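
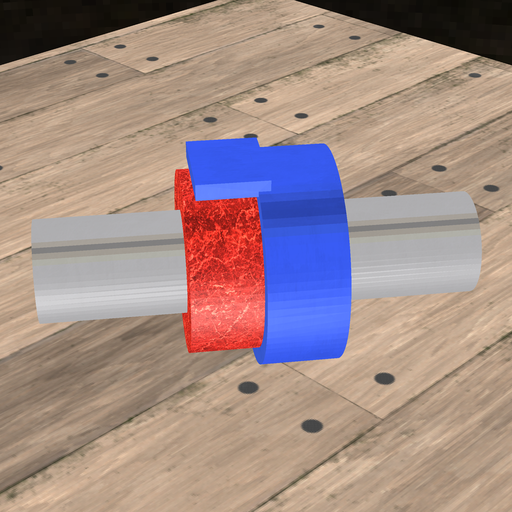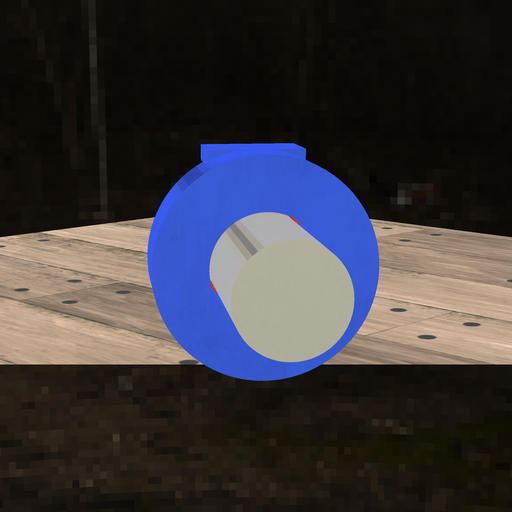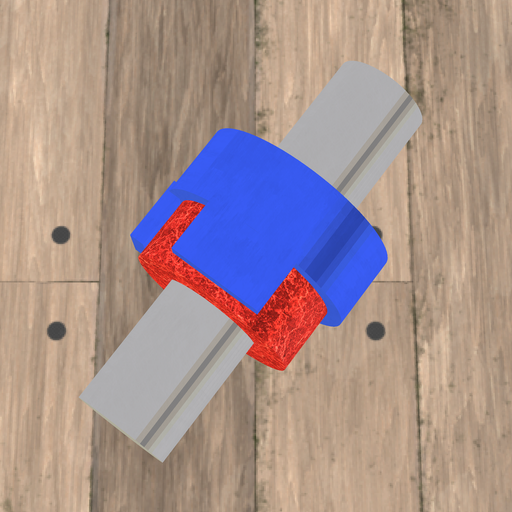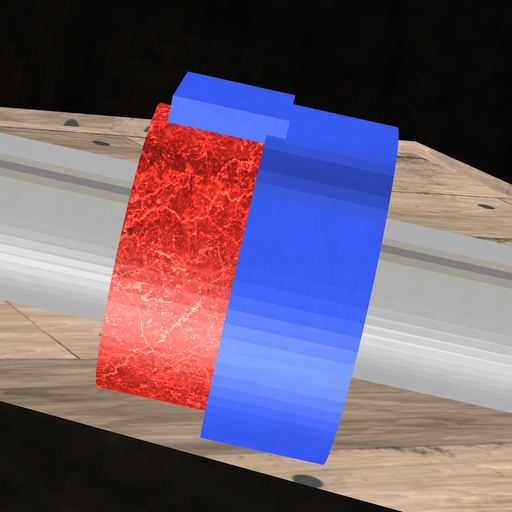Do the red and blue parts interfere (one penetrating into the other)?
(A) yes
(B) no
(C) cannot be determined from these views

(A) yes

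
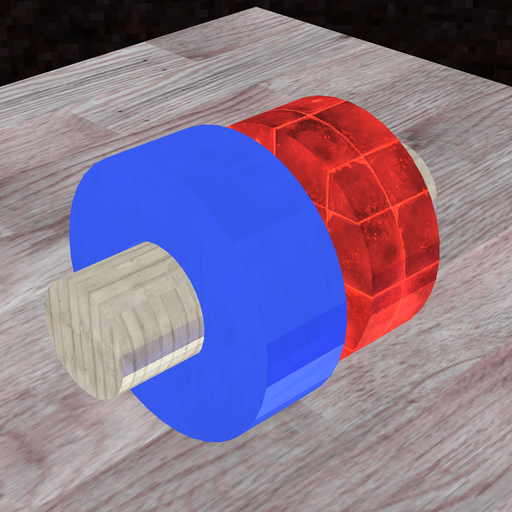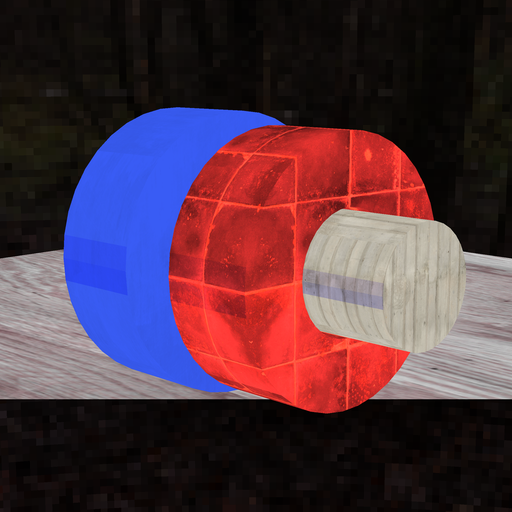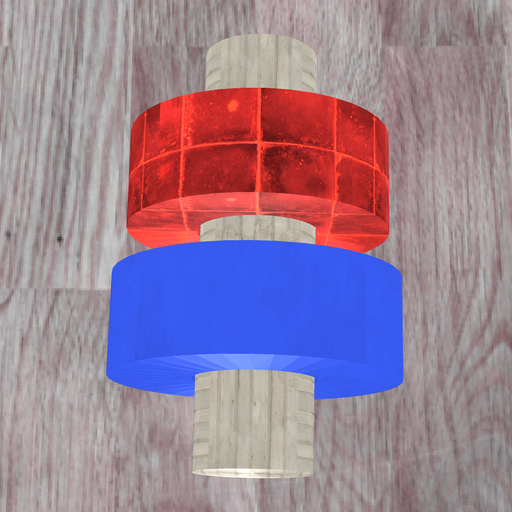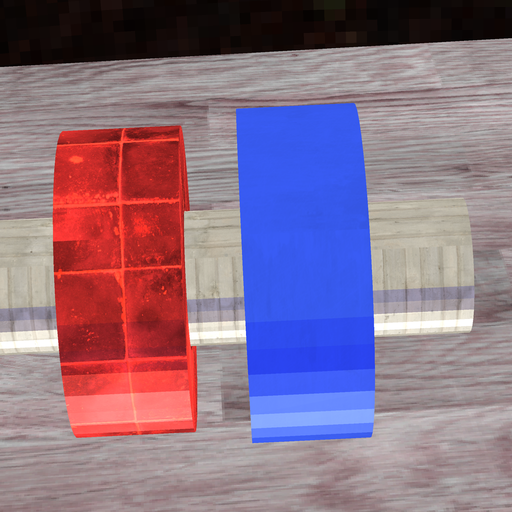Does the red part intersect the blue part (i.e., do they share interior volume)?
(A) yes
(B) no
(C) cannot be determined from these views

(B) no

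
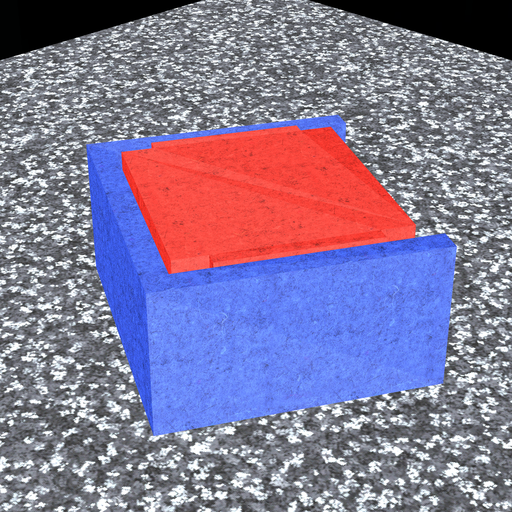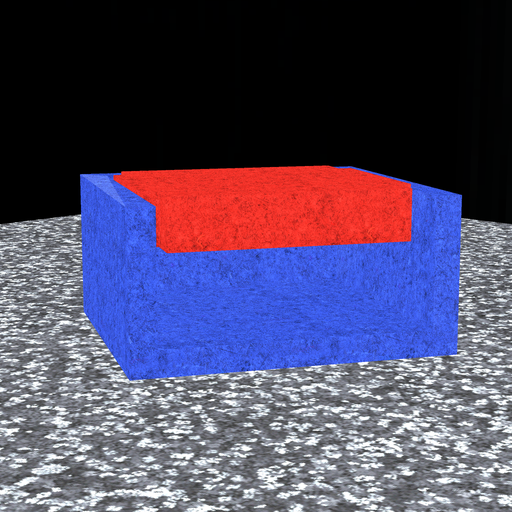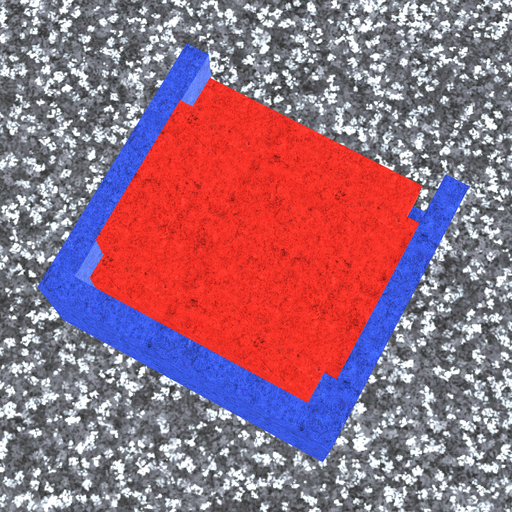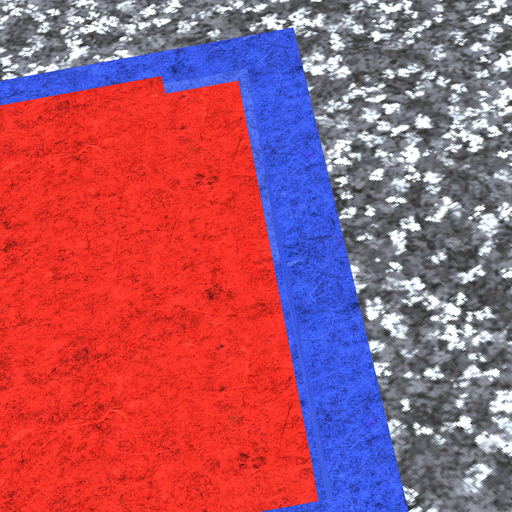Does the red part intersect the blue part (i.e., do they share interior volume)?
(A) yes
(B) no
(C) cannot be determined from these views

(B) no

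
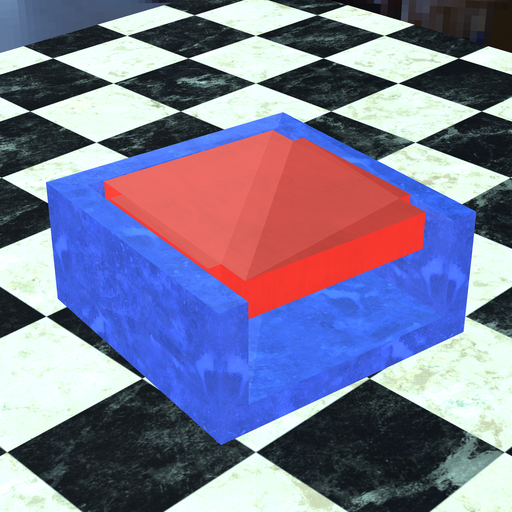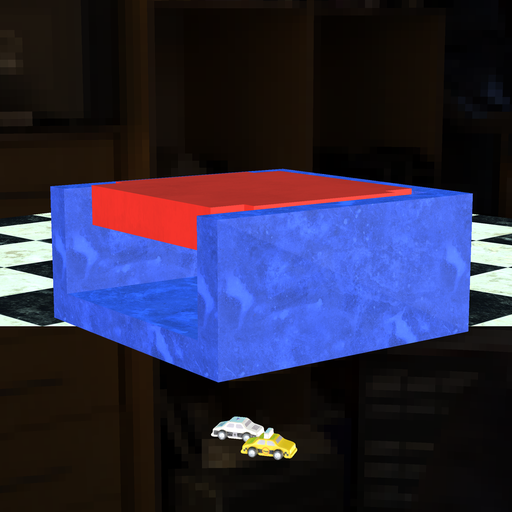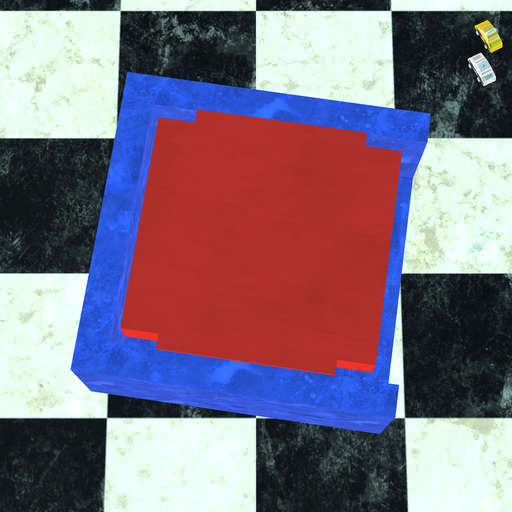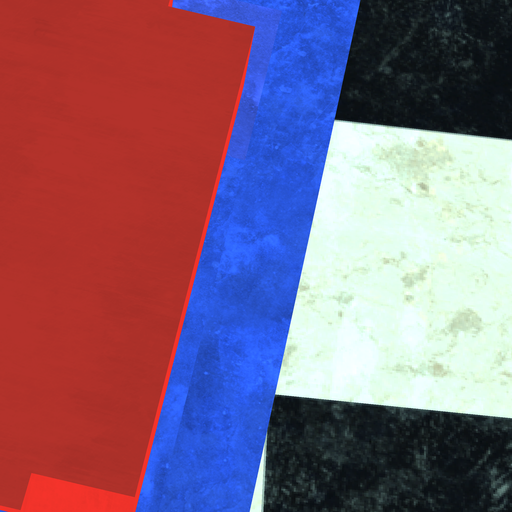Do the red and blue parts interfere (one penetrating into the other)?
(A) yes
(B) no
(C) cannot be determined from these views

(B) no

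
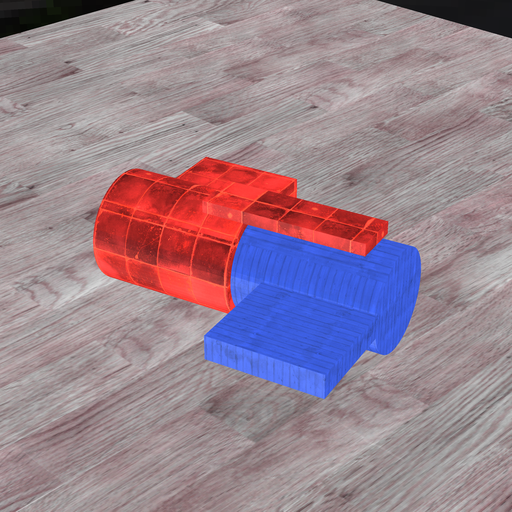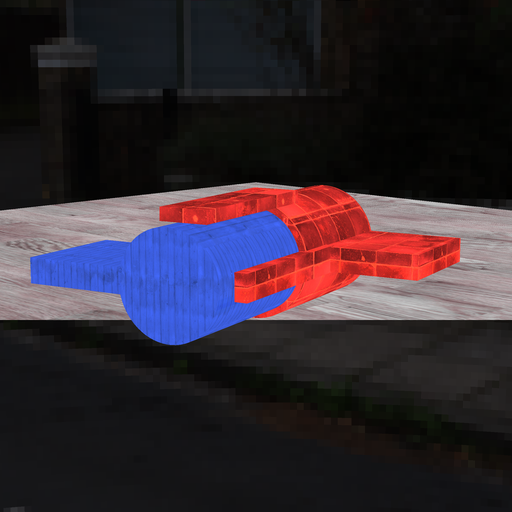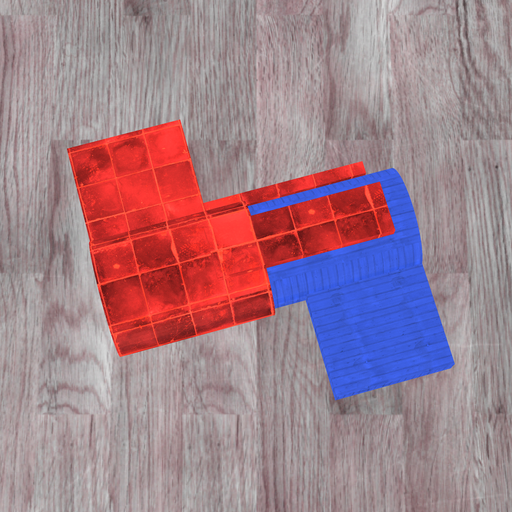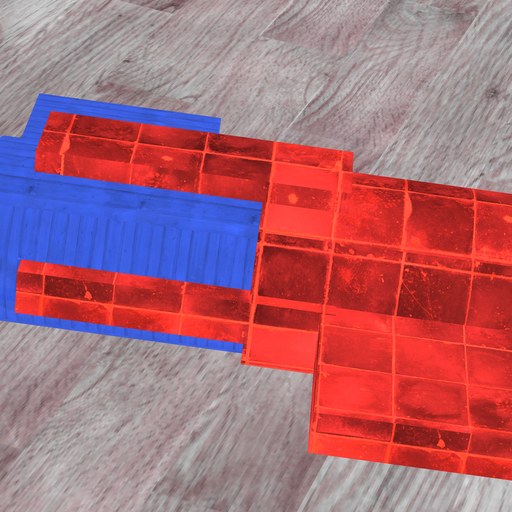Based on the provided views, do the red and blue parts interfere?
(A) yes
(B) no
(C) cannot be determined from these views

(A) yes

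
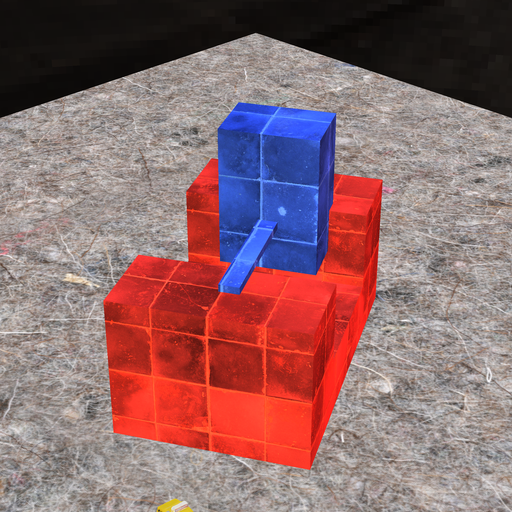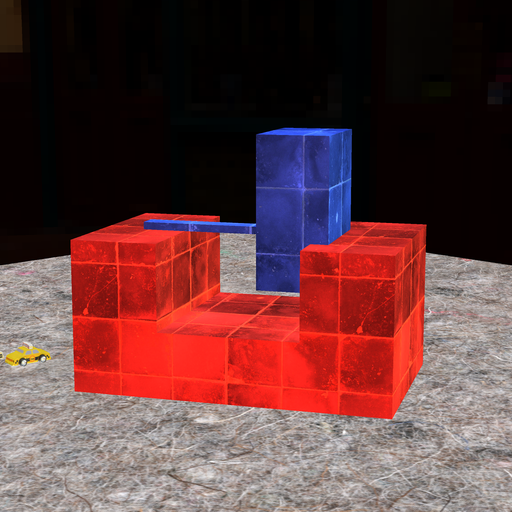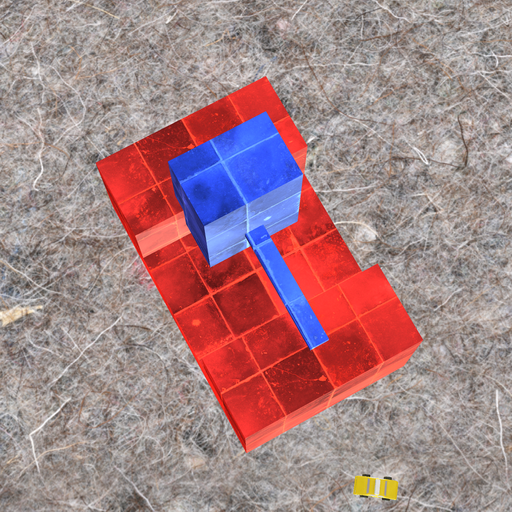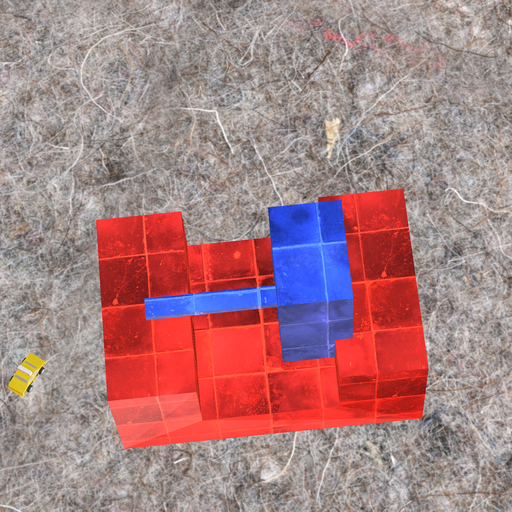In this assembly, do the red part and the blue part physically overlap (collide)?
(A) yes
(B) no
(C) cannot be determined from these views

(A) yes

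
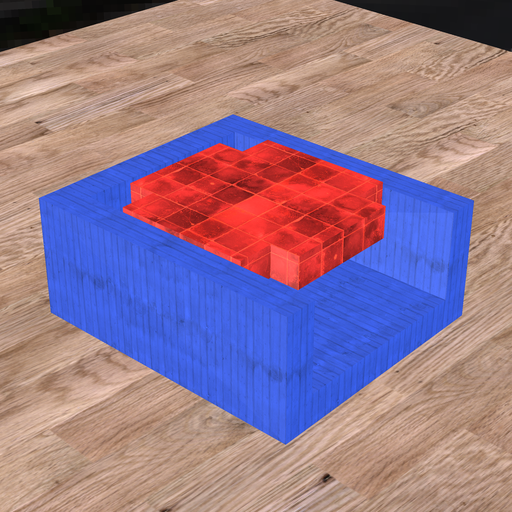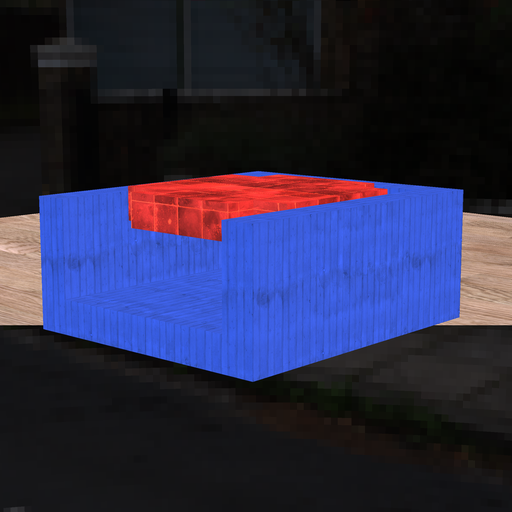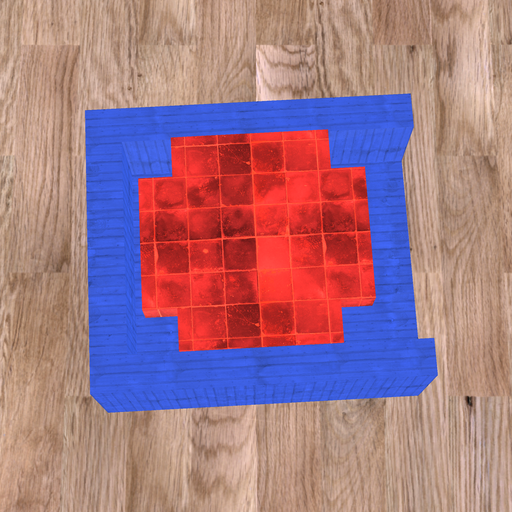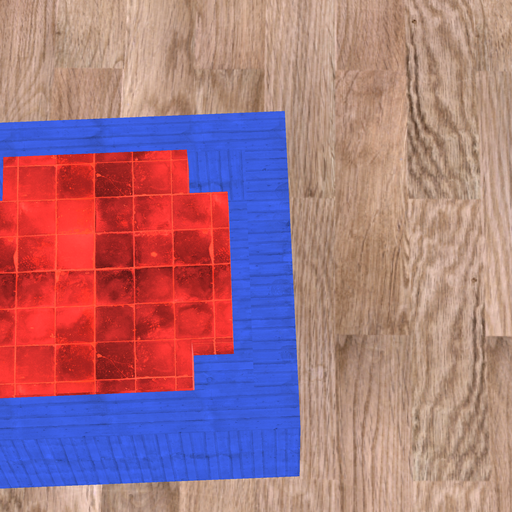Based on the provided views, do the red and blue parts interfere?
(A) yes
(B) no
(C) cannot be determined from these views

(B) no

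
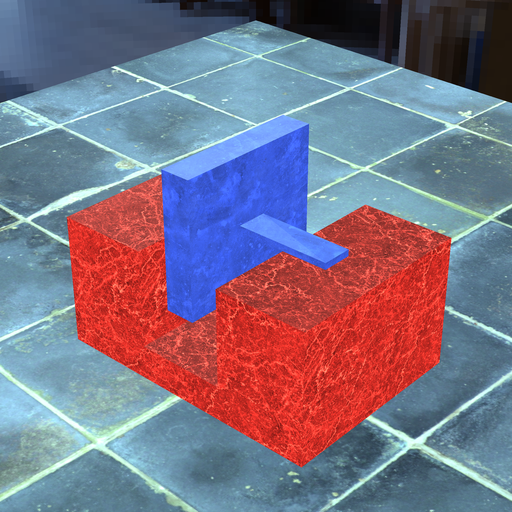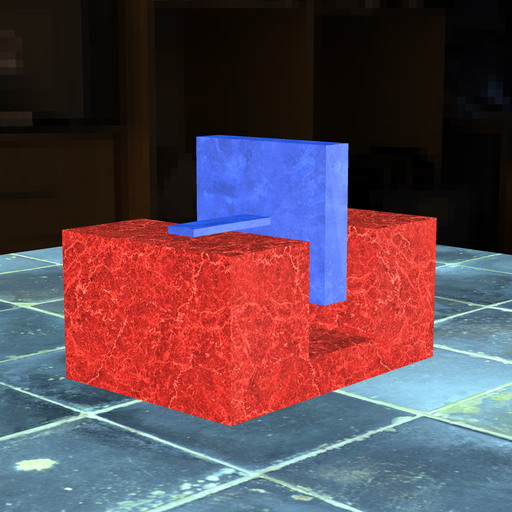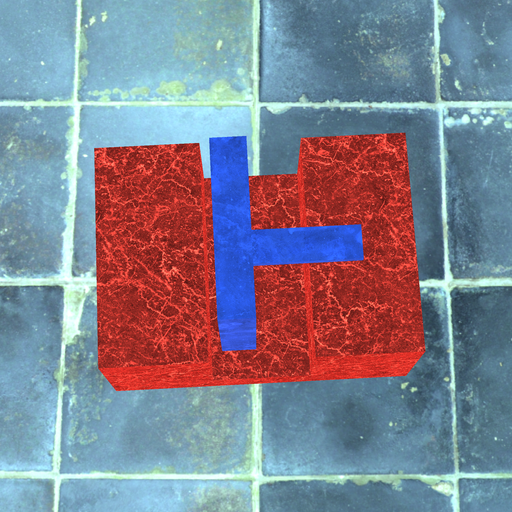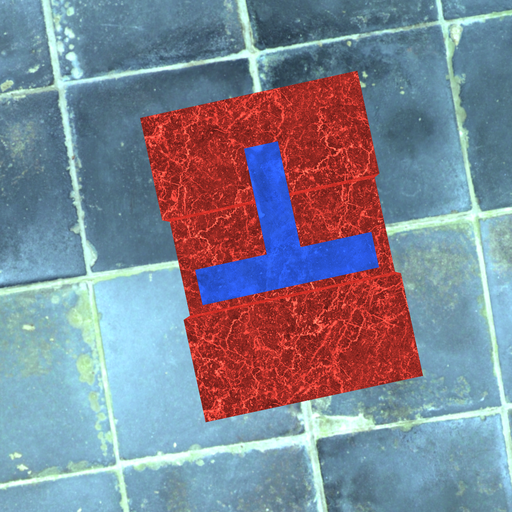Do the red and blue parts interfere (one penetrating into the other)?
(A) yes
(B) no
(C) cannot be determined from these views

(B) no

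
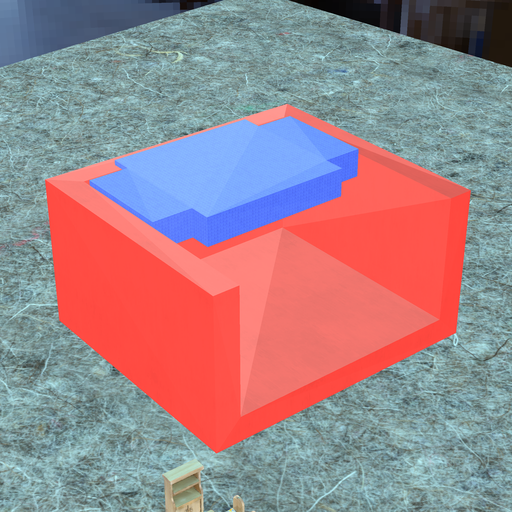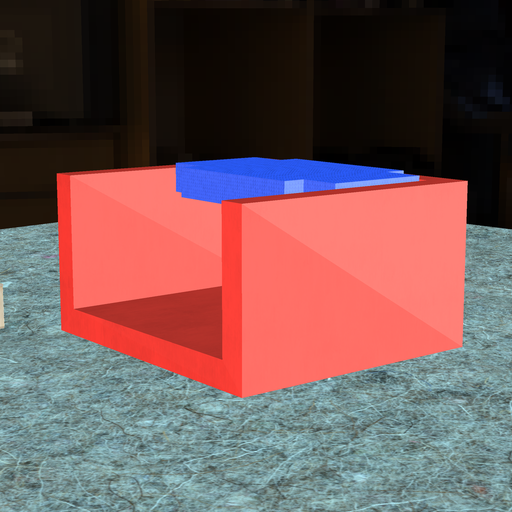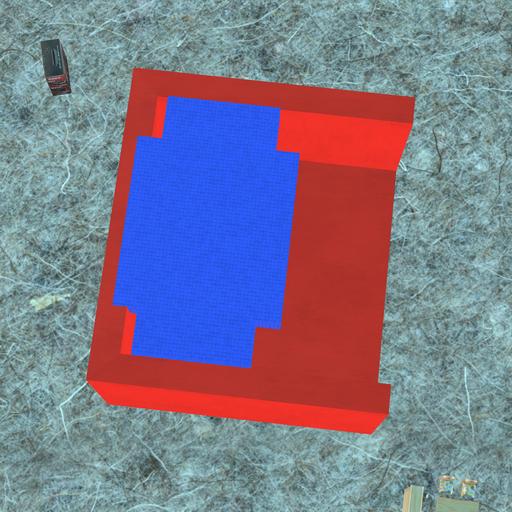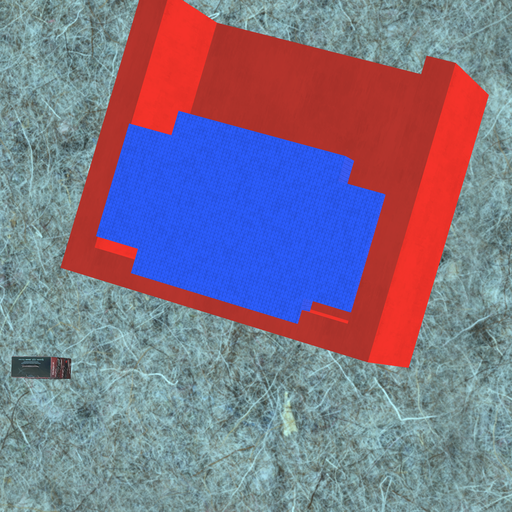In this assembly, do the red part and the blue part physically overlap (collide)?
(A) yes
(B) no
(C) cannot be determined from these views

(A) yes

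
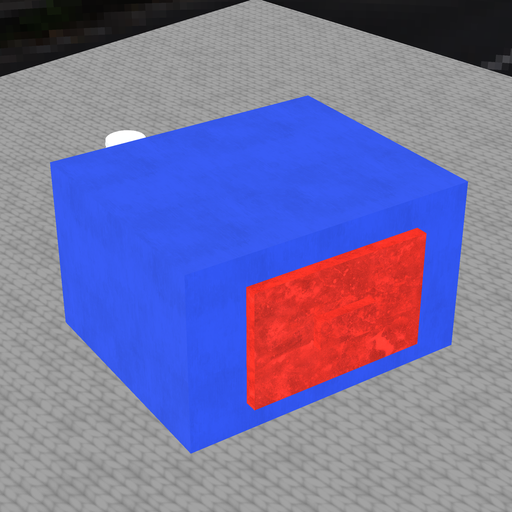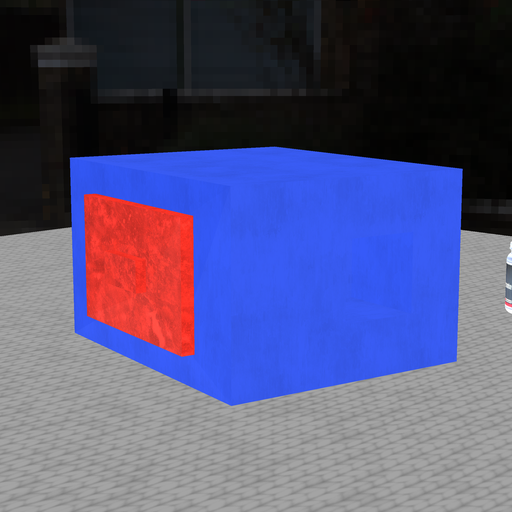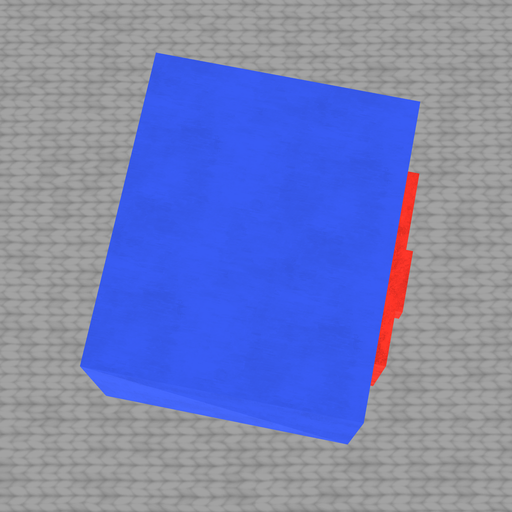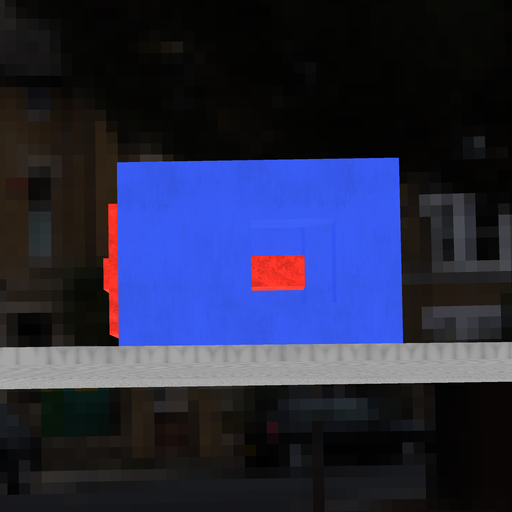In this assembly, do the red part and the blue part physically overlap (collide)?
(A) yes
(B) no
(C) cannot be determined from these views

(A) yes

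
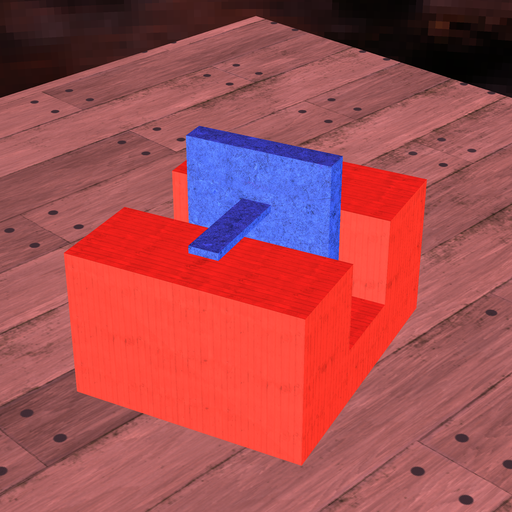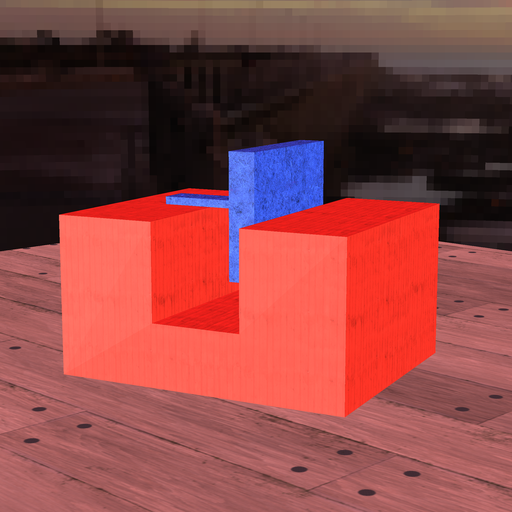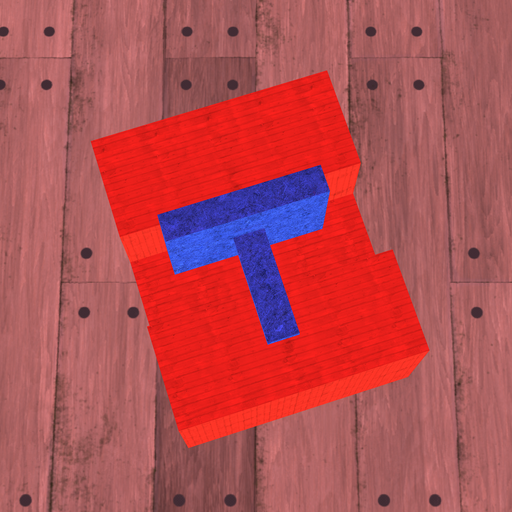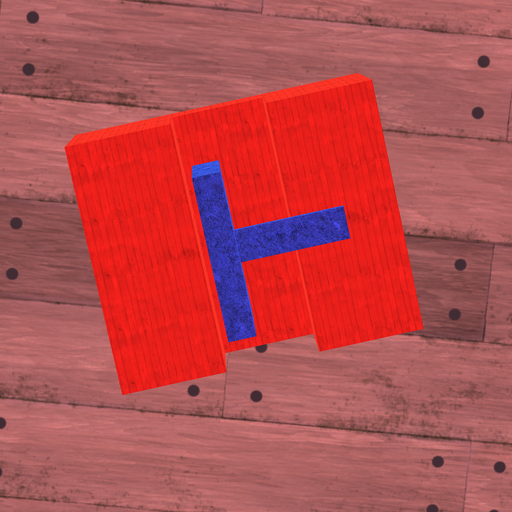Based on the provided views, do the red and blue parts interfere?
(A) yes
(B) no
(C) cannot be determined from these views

(B) no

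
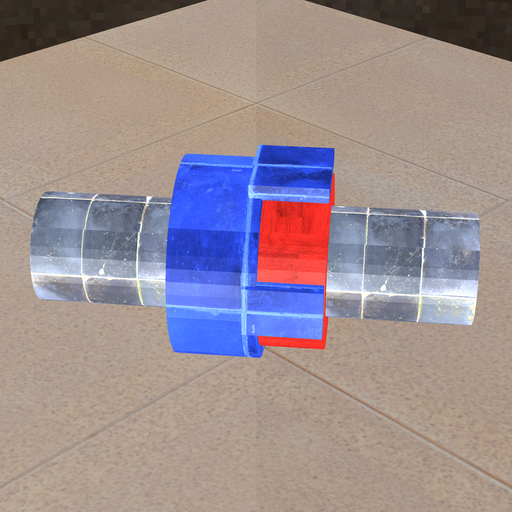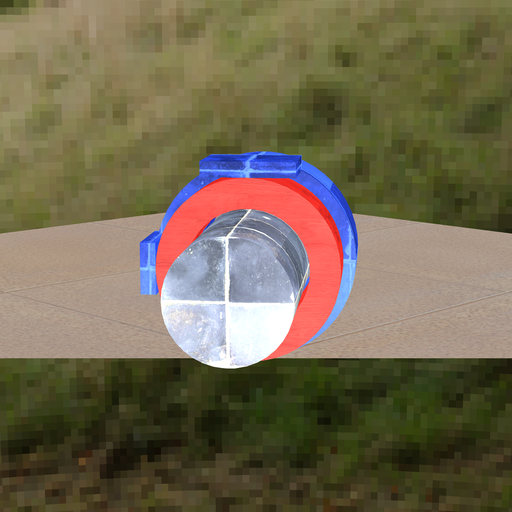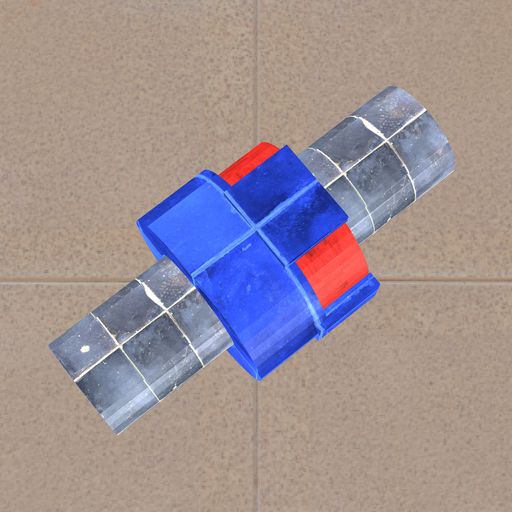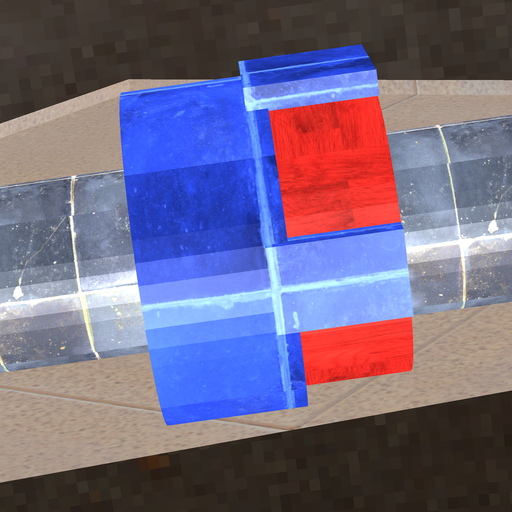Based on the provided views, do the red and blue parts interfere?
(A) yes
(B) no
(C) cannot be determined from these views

(A) yes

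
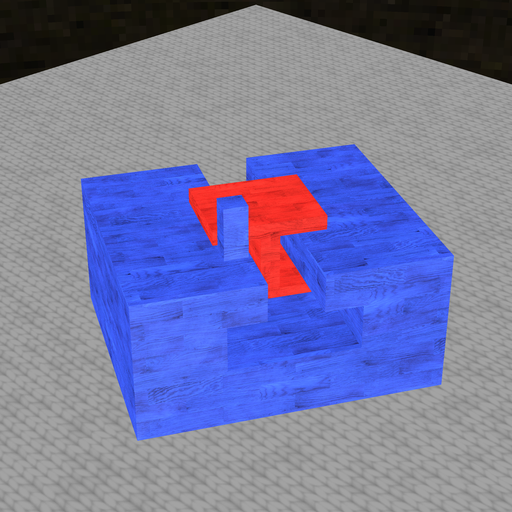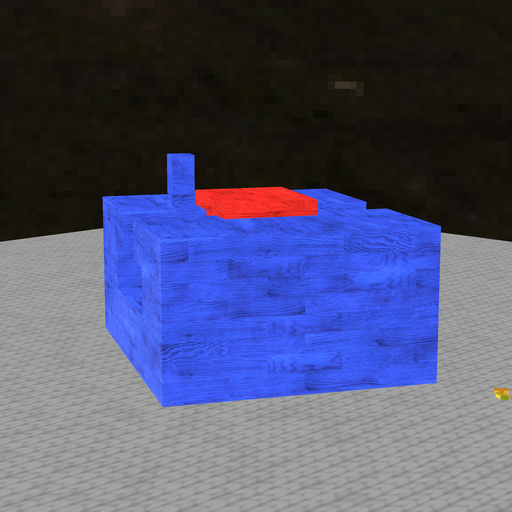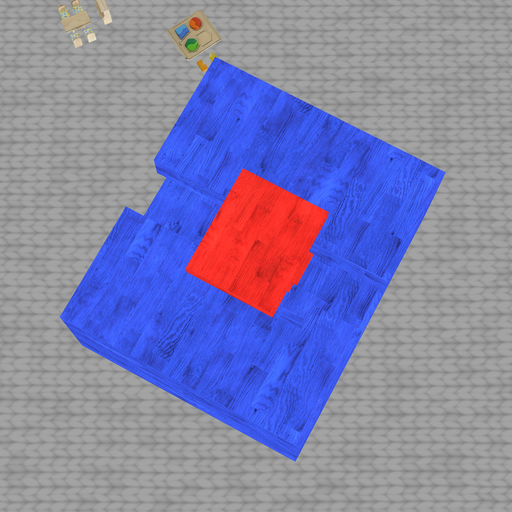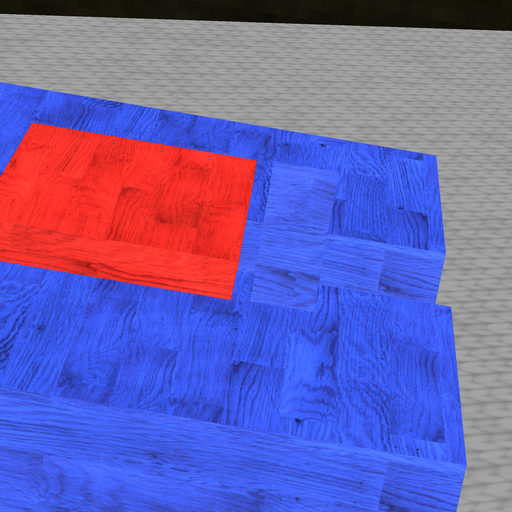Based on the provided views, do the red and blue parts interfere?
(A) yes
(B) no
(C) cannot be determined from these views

(B) no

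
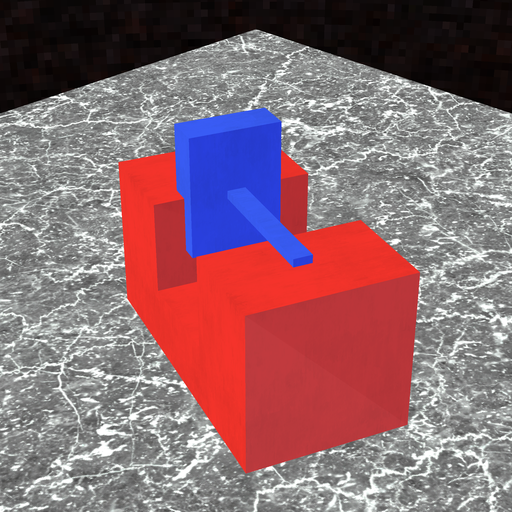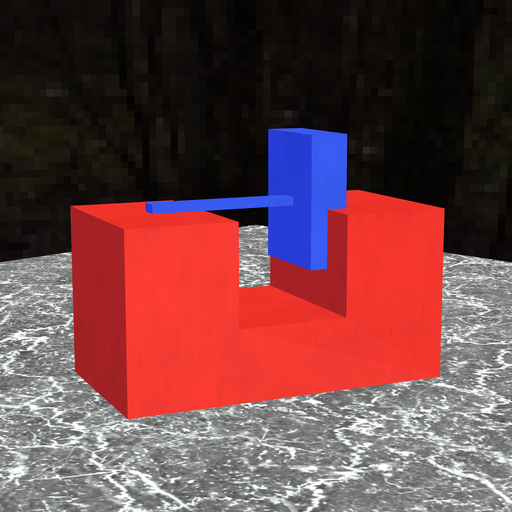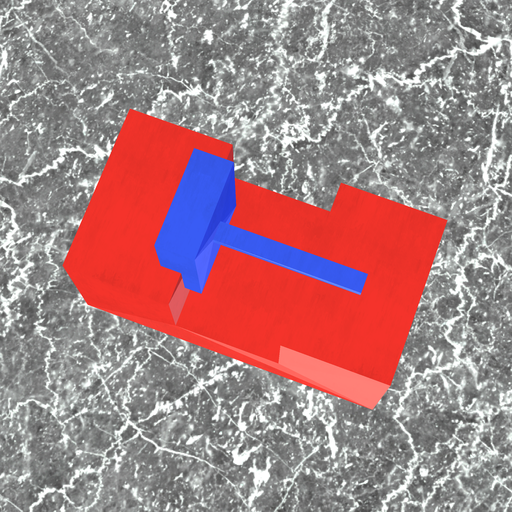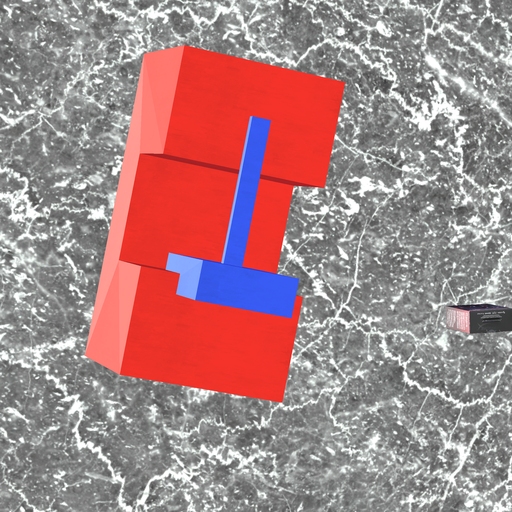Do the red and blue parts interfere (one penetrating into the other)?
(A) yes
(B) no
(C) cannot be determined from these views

(A) yes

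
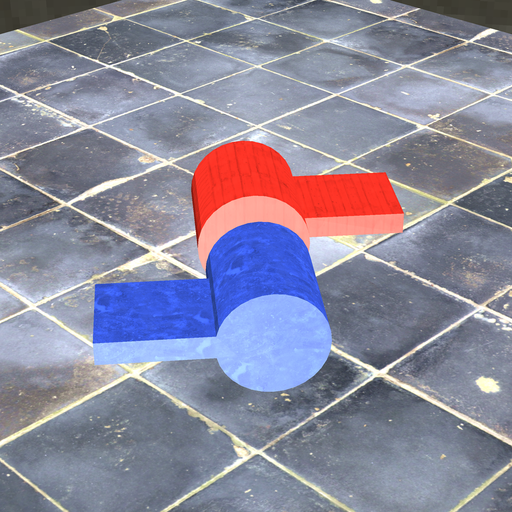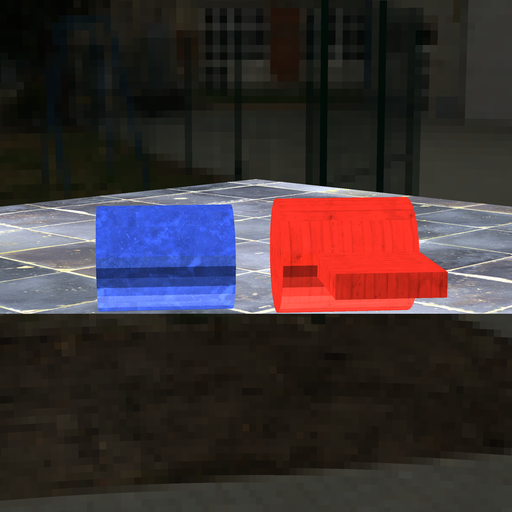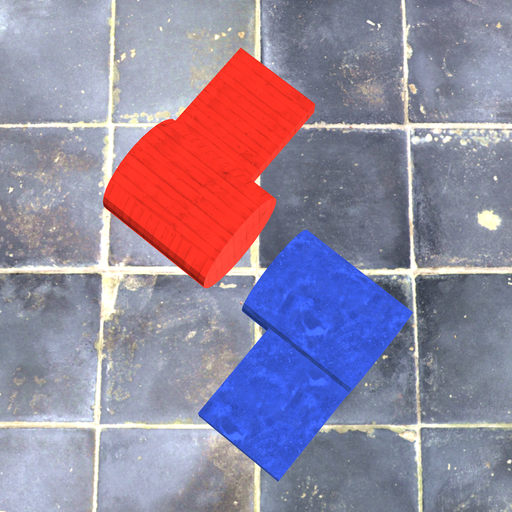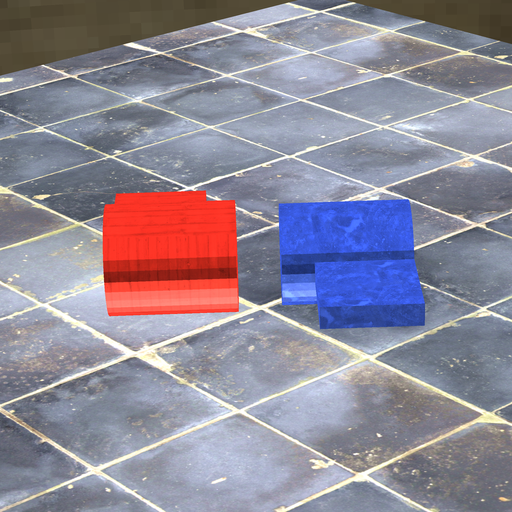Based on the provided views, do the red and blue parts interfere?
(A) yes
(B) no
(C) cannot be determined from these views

(B) no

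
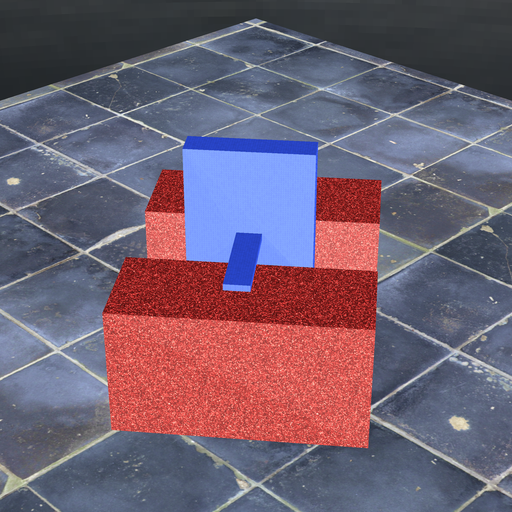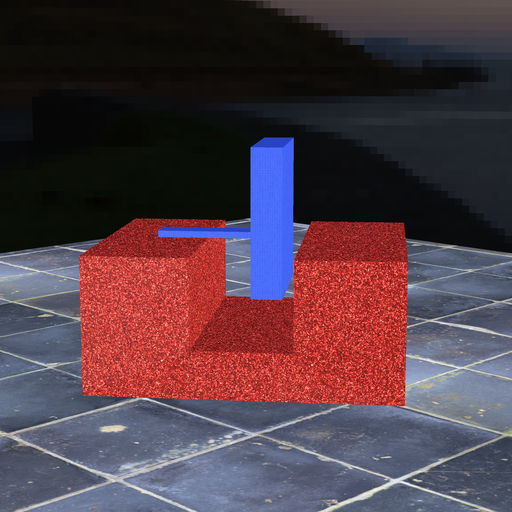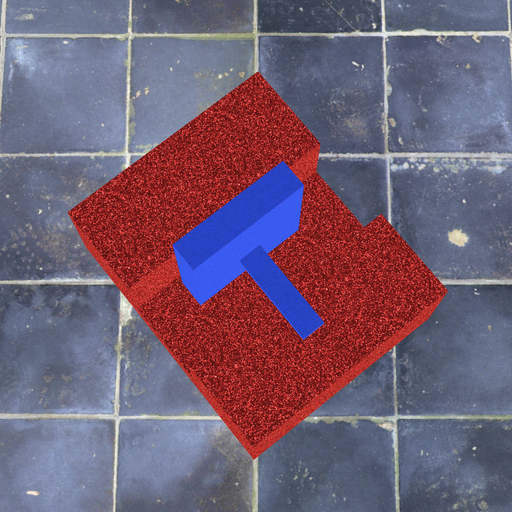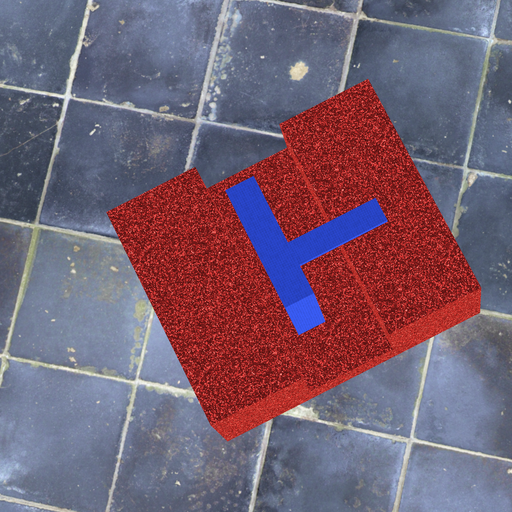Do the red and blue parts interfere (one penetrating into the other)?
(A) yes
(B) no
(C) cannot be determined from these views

(B) no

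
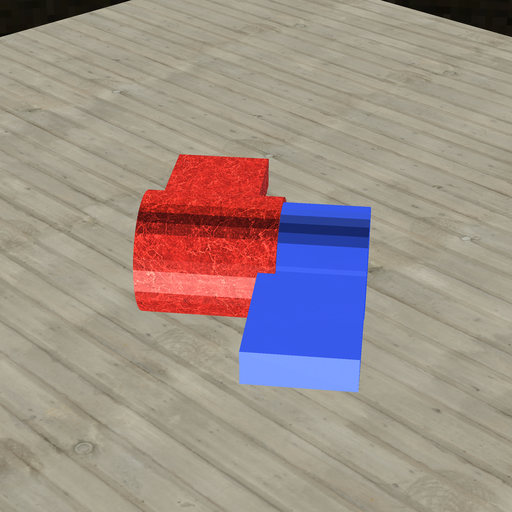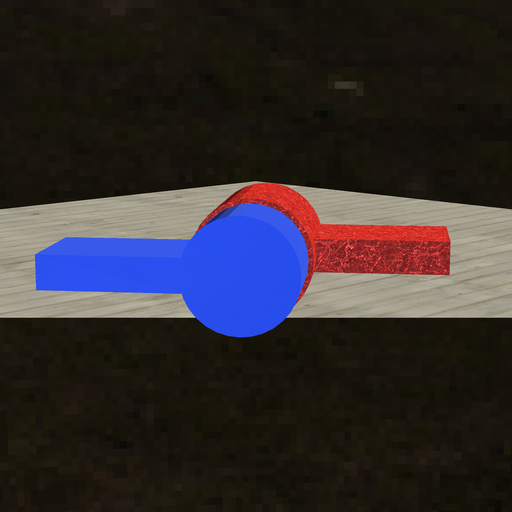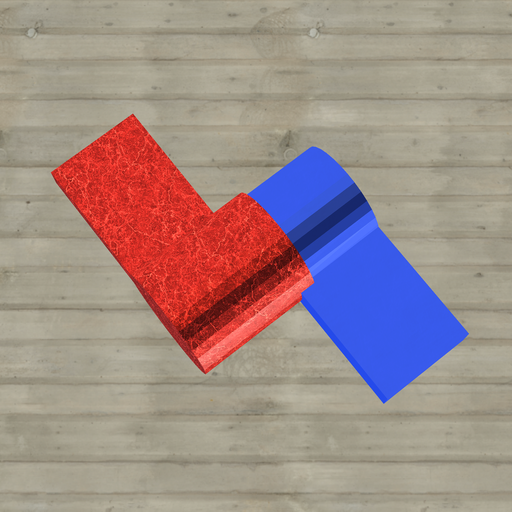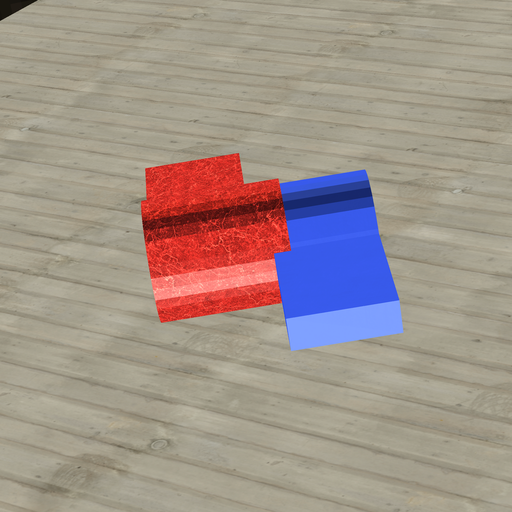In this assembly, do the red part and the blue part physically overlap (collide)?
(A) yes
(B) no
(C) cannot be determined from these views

(A) yes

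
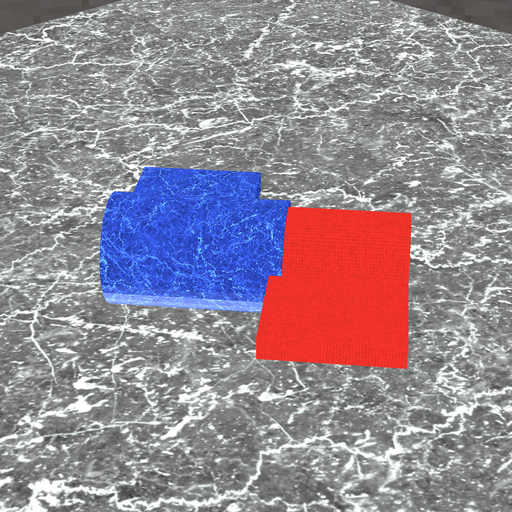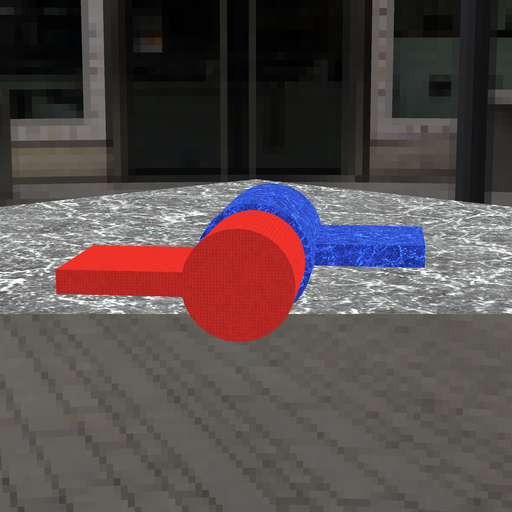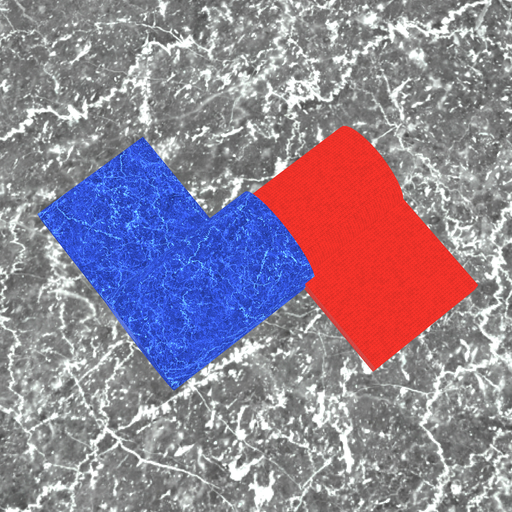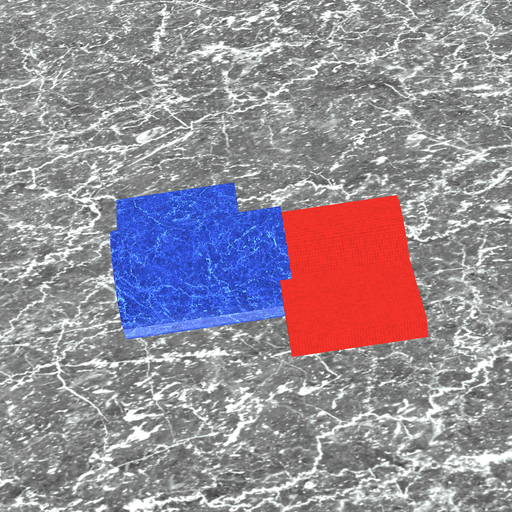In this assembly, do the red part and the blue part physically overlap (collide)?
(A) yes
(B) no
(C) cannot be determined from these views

(A) yes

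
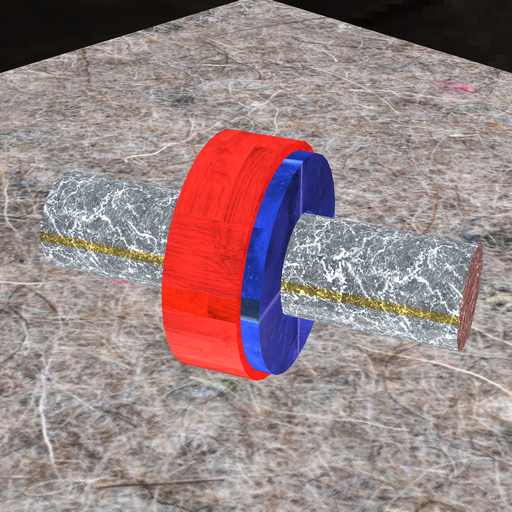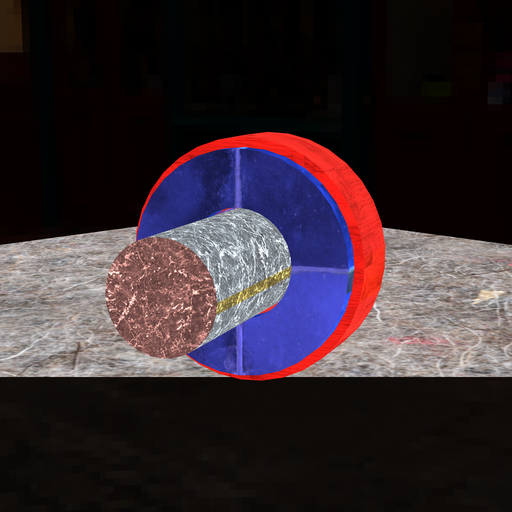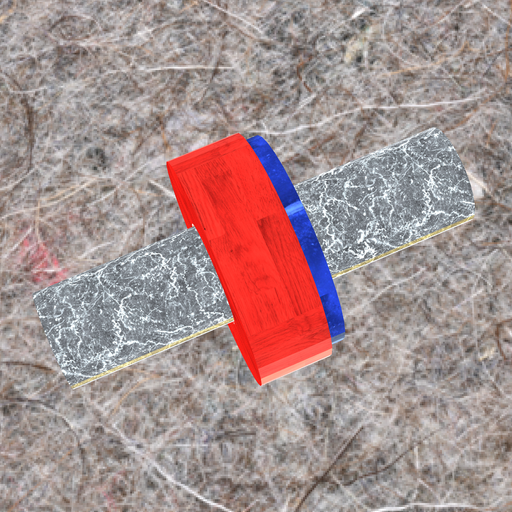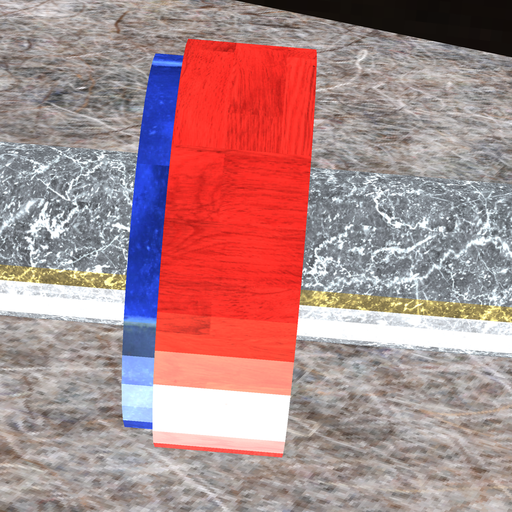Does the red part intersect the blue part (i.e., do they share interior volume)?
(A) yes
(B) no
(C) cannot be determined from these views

(A) yes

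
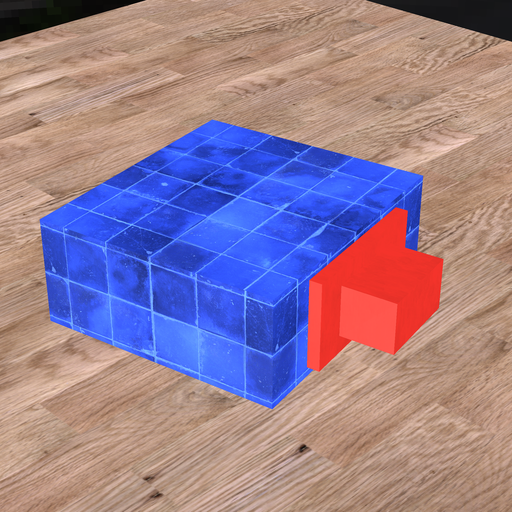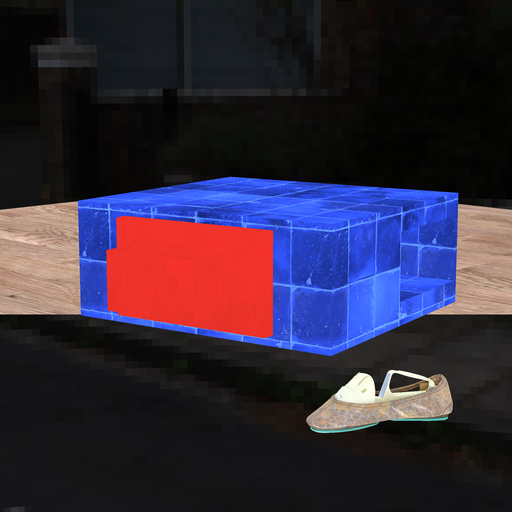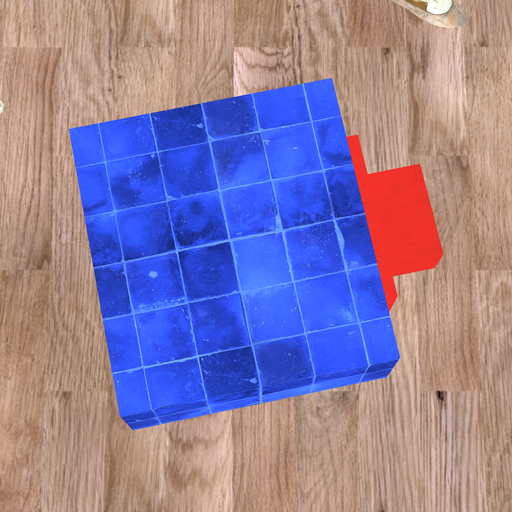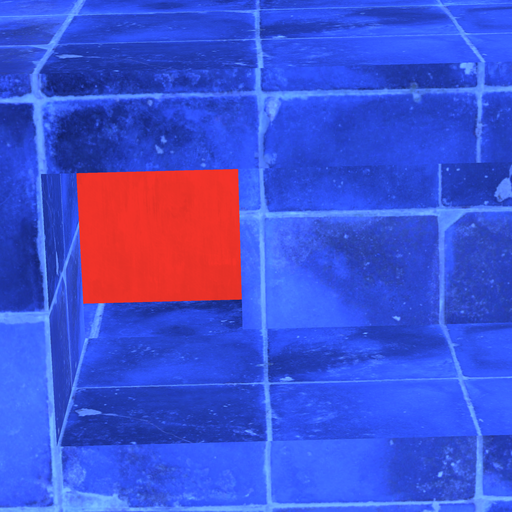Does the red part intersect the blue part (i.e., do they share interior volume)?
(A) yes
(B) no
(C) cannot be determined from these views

(A) yes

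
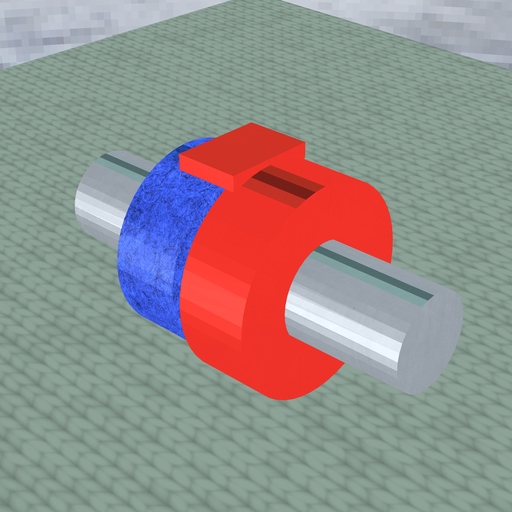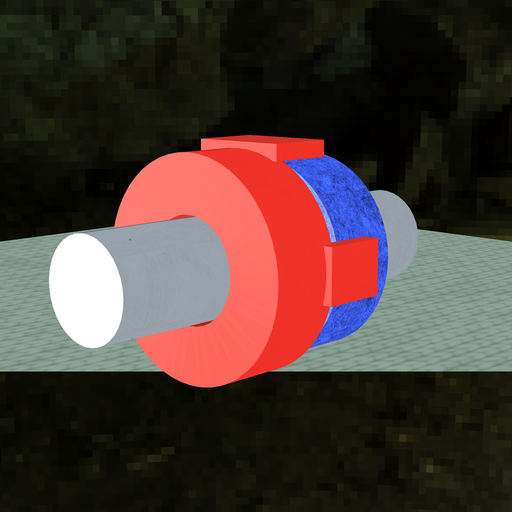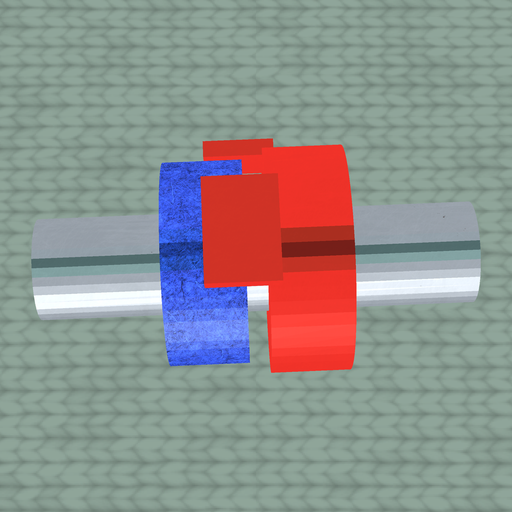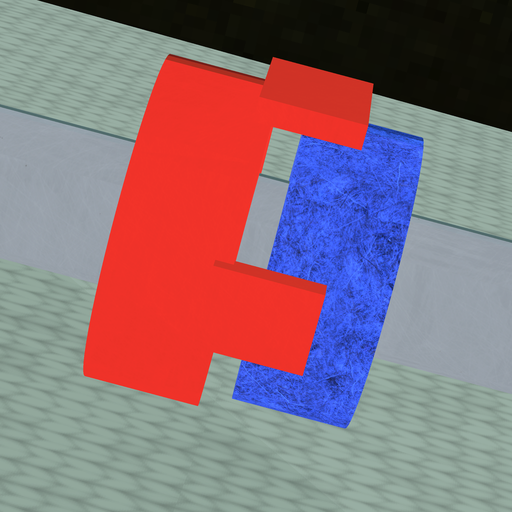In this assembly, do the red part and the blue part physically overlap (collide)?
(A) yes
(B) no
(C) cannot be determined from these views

(B) no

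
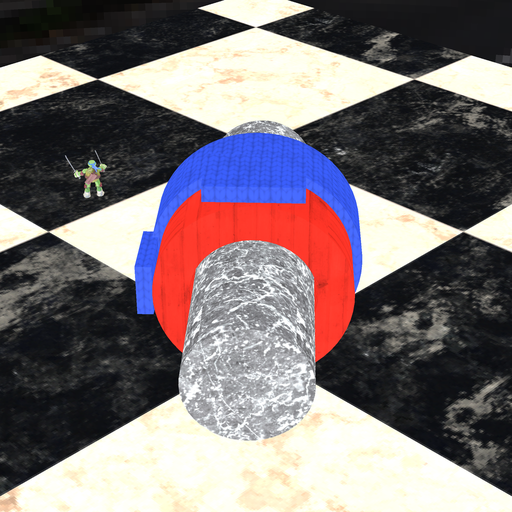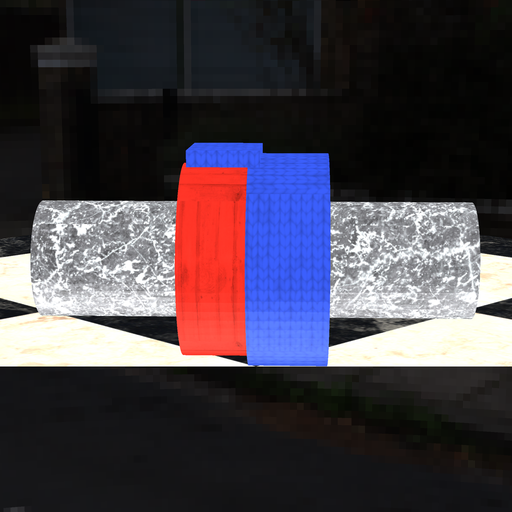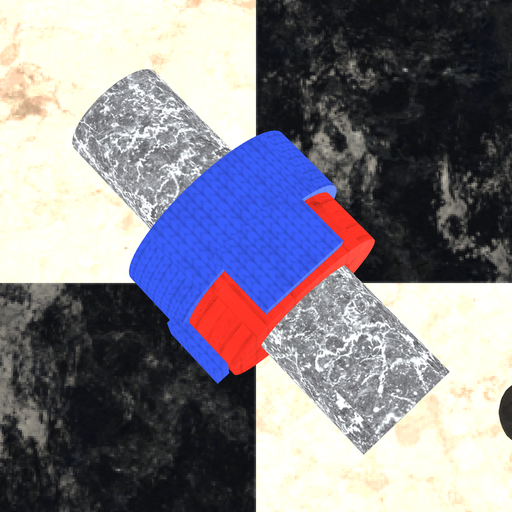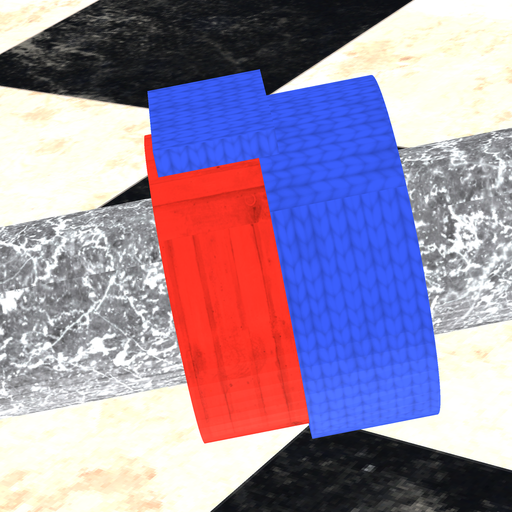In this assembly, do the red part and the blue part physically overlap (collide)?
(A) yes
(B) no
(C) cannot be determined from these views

(A) yes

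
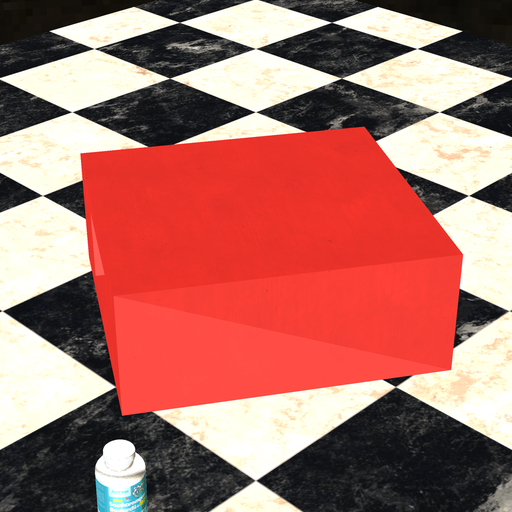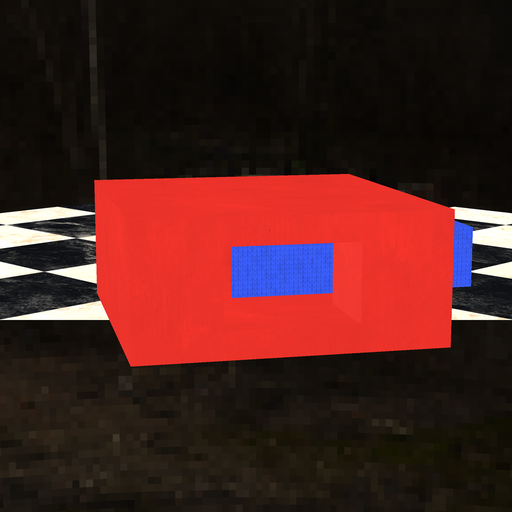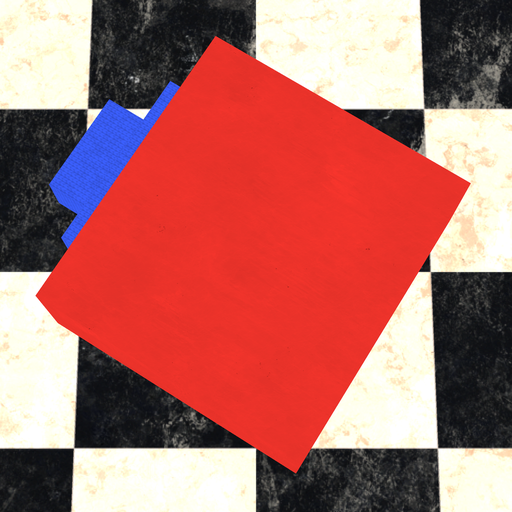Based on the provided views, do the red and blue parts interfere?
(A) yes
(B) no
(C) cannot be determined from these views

(C) cannot be determined from these views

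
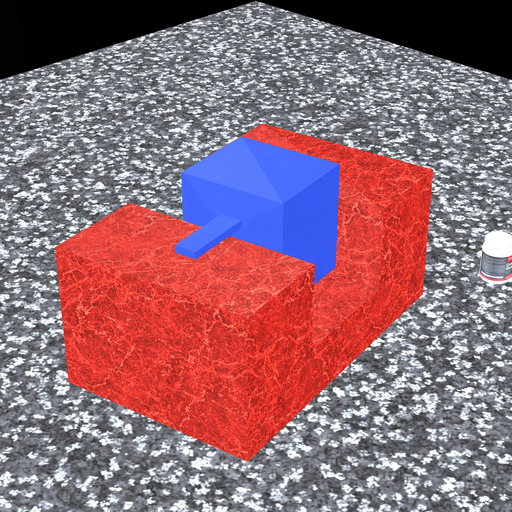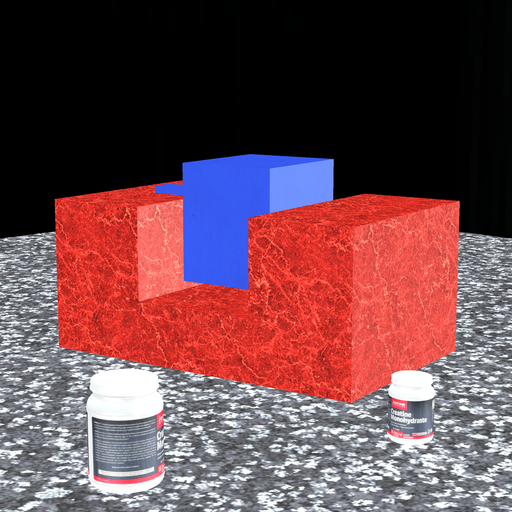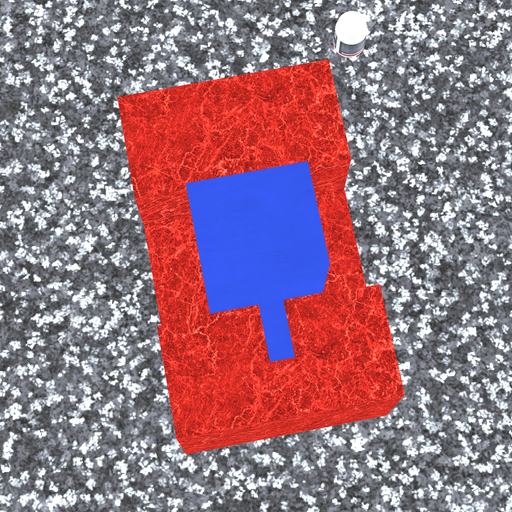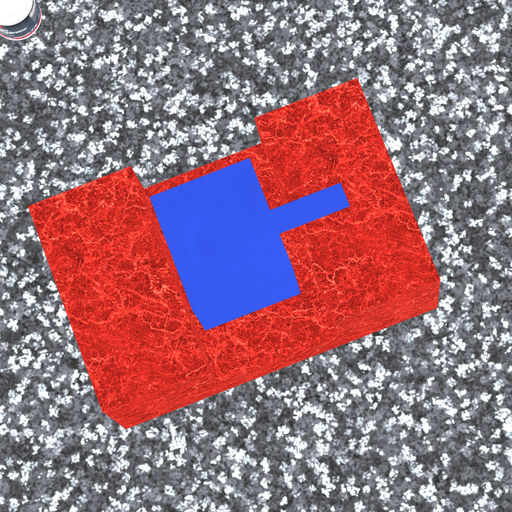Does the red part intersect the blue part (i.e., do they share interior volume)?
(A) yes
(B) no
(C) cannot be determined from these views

(B) no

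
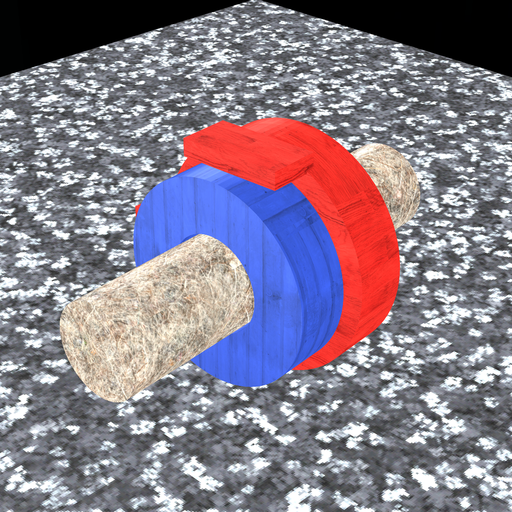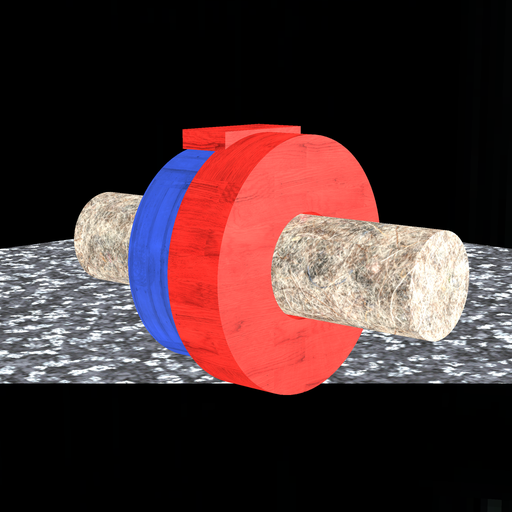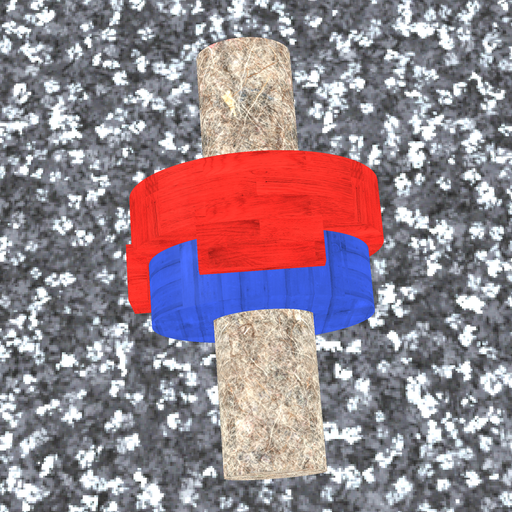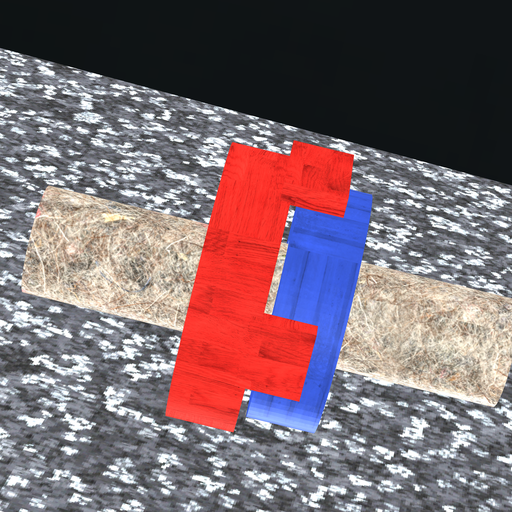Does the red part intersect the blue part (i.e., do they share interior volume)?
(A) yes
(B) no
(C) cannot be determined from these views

(B) no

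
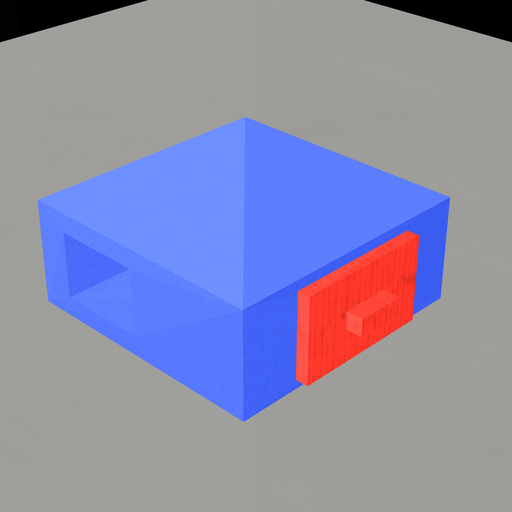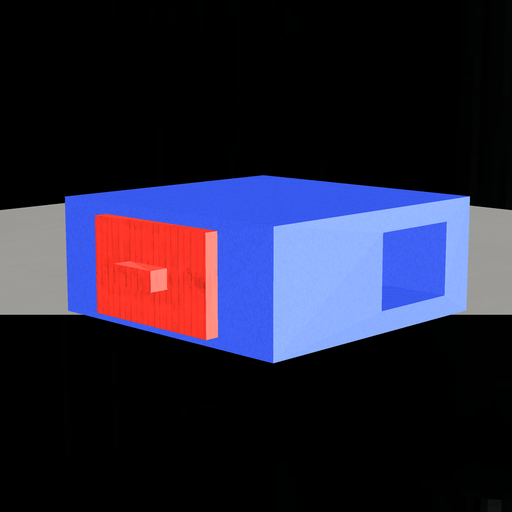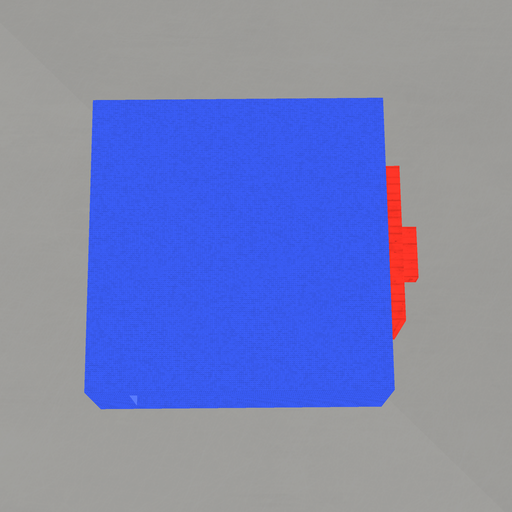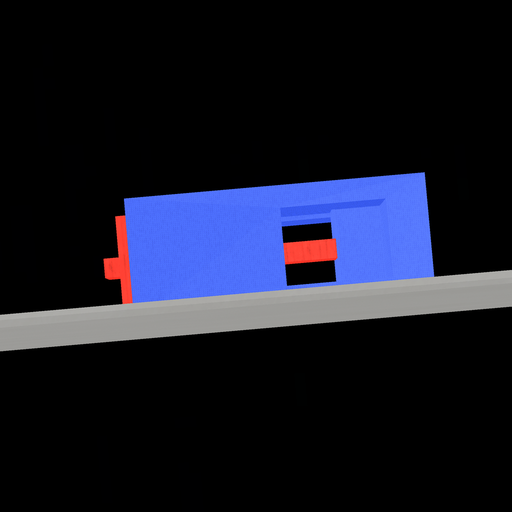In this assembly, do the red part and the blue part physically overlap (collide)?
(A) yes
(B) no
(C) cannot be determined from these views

(A) yes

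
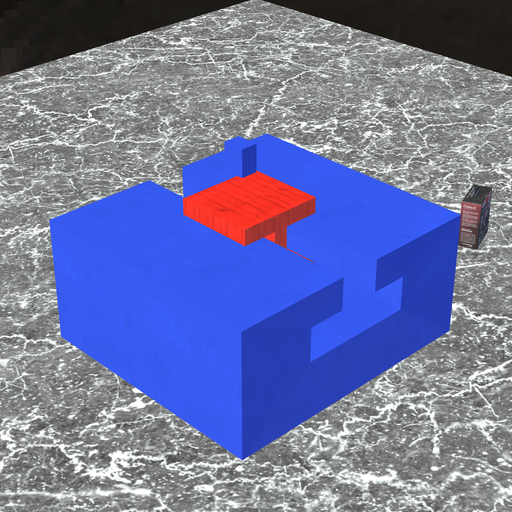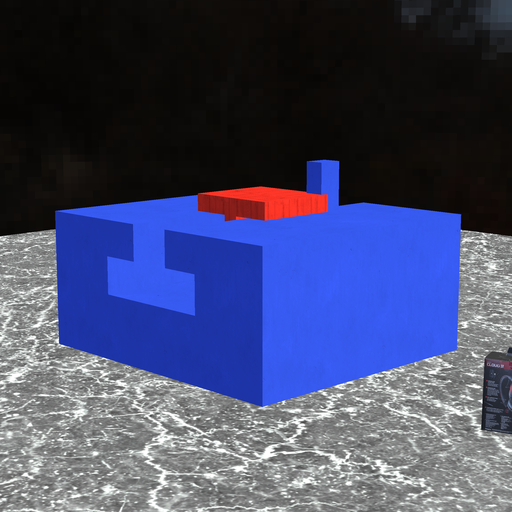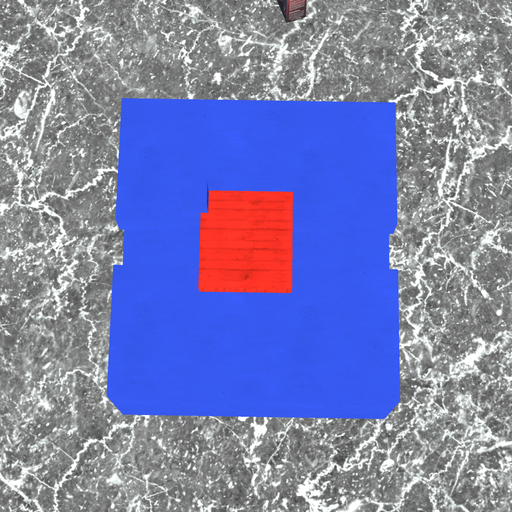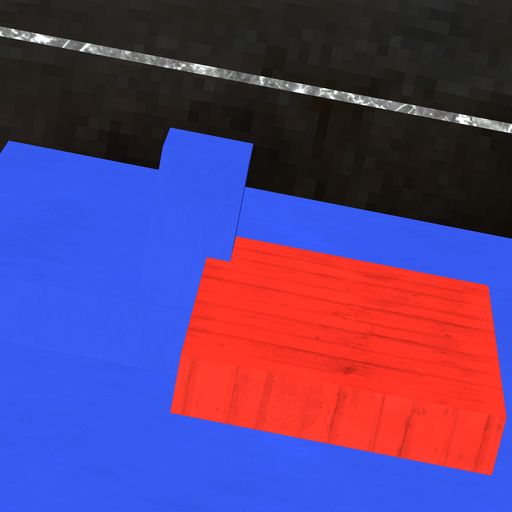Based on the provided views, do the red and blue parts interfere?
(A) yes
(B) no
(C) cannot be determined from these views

(A) yes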